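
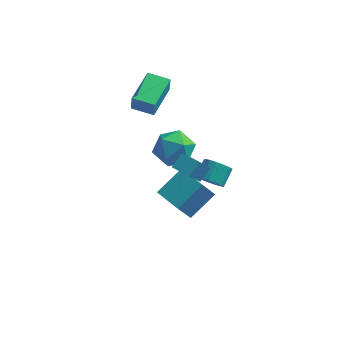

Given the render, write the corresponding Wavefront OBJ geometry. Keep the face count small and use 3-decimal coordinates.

v -1.83 -1.562 -3.076
v -0.948 -0.359 -2.162
v -3.133 -0.568 -3.128
v -2.251 0.635 -2.214
v -1.349 -0.995 -4.286
v -0.467 0.208 -3.372
v -2.652 -0.001 -4.338
v -1.77 1.202 -3.424
v -0.491 -0.769 -1.33
v 0.162 -0.697 -1.649
v 0.364 0.14 -1.049
v -0.289 0.069 -0.73
v -0.05 -0.504 -1.848
v 0.152 0.334 -1.248
v -0.363 -0.371 -1.929
v -0.161 0.467 -1.328
v -0.705 -0.329 -1.872
v -0.504 0.509 -1.272
v -0.998 -0.388 -1.691
v -0.797 0.45 -1.091
v -1.175 -0.534 -1.428
v -0.974 0.303 -0.827
v -1.195 -0.734 -1.142
v -0.994 0.103 -0.542
v -1.054 -0.942 -0.899
v -0.852 -0.105 -0.299
v -0.784 -1.11 -0.755
v -0.582 -0.273 -0.155
v -0.446 -1.2 -0.743
v -0.245 -0.363 -0.143
v -0.119 -1.191 -0.865
v 0.082 -0.354 -0.265
v 0.123 -1.086 -1.094
v 0.325 -0.248 -0.494
v 0.224 -0.907 -1.377
v 0.426 -0.07 -0.777
v -1.278 -2.818 1.28
v -1.554 -3.697 2.488
v -0.975 -2.193 1.803
v -1.251 -3.072 3.012
v -0.349 -3.208 1.208
v -0.625 -4.087 2.417
v -0.046 -2.583 1.732
v -0.322 -3.462 2.94
v -4.603 0.236 2.386
v -4.518 0.111 3.294
v -4.379 2.168 2.631
v -4.294 2.043 3.539
v -3.446 0.117 2.261
v -3.361 -0.008 3.169
v -3.222 2.049 2.506
v -3.137 1.924 3.414
v -3.047 0.435 -0.784
v -2.375 1.074 -0.165
v -2.545 -1.014 0.165
v -1.873 -0.375 0.784
v -2.979 -0.271 0.874
v -3.29 0.624 0.287
v -1.63 -0.564 -0.287
v -1.941 0.331 -0.874
v -1.5 0.456 0.142
v -2.333 0.637 0.86
v -2.587 -0.577 -0.86
v -3.42 -0.396 -0.142
f 2 4 1
f 5 2 1
f 1 4 3
f 3 5 1
f 2 8 4
f 6 2 5
f 6 8 2
f 4 8 3
f 7 5 3
f 3 8 7
f 7 6 5
f 8 6 7
f 10 9 13
f 10 13 11
f 11 13 14
f 11 14 12
f 13 9 15
f 13 15 14
f 14 15 16
f 14 16 12
f 15 9 17
f 15 17 16
f 16 17 18
f 16 18 12
f 17 9 19
f 17 19 18
f 18 19 20
f 18 20 12
f 19 9 21
f 19 21 20
f 20 21 22
f 20 22 12
f 21 9 23
f 21 23 22
f 22 23 24
f 22 24 12
f 23 9 25
f 23 25 24
f 24 25 26
f 24 26 12
f 25 9 27
f 25 27 26
f 26 27 28
f 26 28 12
f 27 9 29
f 27 29 28
f 28 29 30
f 28 30 12
f 29 9 31
f 29 31 30
f 30 31 32
f 30 32 12
f 31 9 33
f 31 33 32
f 32 33 34
f 32 34 12
f 33 9 35
f 33 35 34
f 34 35 36
f 34 36 12
f 35 9 10
f 35 10 36
f 36 10 11
f 36 11 12
f 38 40 37
f 41 38 37
f 37 40 39
f 39 41 37
f 38 44 40
f 42 38 41
f 42 44 38
f 40 44 39
f 43 41 39
f 39 44 43
f 43 42 41
f 44 42 43
f 46 48 45
f 49 46 45
f 45 48 47
f 47 49 45
f 46 52 48
f 50 46 49
f 50 52 46
f 48 52 47
f 51 49 47
f 47 52 51
f 51 50 49
f 52 50 51
f 53 64 58
f 53 58 54
f 53 54 60
f 53 60 63
f 53 63 64
f 54 58 62
f 58 64 57
f 64 63 55
f 63 60 59
f 60 54 61
f 56 62 57
f 56 57 55
f 56 55 59
f 56 59 61
f 56 61 62
f 57 62 58
f 55 57 64
f 59 55 63
f 61 59 60
f 62 61 54



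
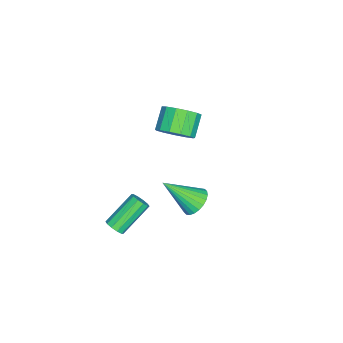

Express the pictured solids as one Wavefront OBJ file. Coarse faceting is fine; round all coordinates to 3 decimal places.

v 3.566 -0.454 -0.154
v 4.231 -0.715 -0.596
v 3.954 -1.986 1.334
v 4.368 -0.491 -0.401
v 4.383 -0.261 -0.168
v 4.274 -0.06 0.067
v 4.057 0.081 0.269
v 3.765 0.14 0.406
v 3.443 0.108 0.457
v 3.14 -0.009 0.416
v 2.901 -0.193 0.288
v 2.764 -0.418 0.093
v 2.749 -0.648 -0.14
v 2.858 -0.849 -0.375
v 3.075 -0.989 -0.577
v 3.367 -1.048 -0.713
v 3.689 -1.017 -0.765
v 3.993 -0.9 -0.724
v 4.345 -4.345 -2.801
v 4.724 -4.359 -2.39
v 3.415 -3.43 -1.148
v 3.035 -3.415 -1.559
v 4.768 -4.064 -2.565
v 3.458 -3.135 -1.323
v 4.65 -3.876 -2.83
v 3.34 -2.947 -1.588
v 4.415 -3.867 -3.084
v 3.106 -2.937 -1.842
v 4.154 -4.04 -3.23
v 2.844 -3.111 -1.988
v 3.965 -4.33 -3.212
v 2.656 -3.401 -1.97
v 3.922 -4.625 -3.037
v 2.612 -3.696 -1.795
v 4.04 -4.813 -2.772
v 2.73 -3.884 -1.53
v 4.274 -4.823 -2.518
v 2.965 -3.893 -1.276
v 4.536 -4.649 -2.372
v 3.226 -3.72 -1.13
v -1.809 -3.137 -0.812
v -1.291 -3.775 -0.158
v -2.412 -3.76 0.745
v -2.931 -3.123 0.092
v -1.153 -3.222 0.004
v -2.275 -3.208 0.907
v -1.224 -2.643 -0.093
v -2.346 -2.629 0.81
v -1.481 -2.221 -0.418
v -2.602 -2.206 0.485
v -1.842 -2.089 -0.868
v -2.963 -2.075 0.035
v -2.192 -2.29 -1.3
v -3.314 -2.276 -0.397
v -2.421 -2.76 -1.577
v -3.543 -2.746 -0.674
v -2.456 -3.35 -1.611
v -3.577 -3.336 -0.708
v -2.285 -3.872 -1.391
v -3.407 -3.858 -0.488
v -1.963 -4.161 -0.987
v -3.085 -4.147 -0.084
v -1.593 -4.124 -0.527
v -2.714 -4.11 0.376
f 2 1 4
f 2 4 3
f 4 1 5
f 4 5 3
f 5 1 6
f 5 6 3
f 6 1 7
f 6 7 3
f 7 1 8
f 7 8 3
f 8 1 9
f 8 9 3
f 9 1 10
f 9 10 3
f 10 1 11
f 10 11 3
f 11 1 12
f 11 12 3
f 12 1 13
f 12 13 3
f 13 1 14
f 13 14 3
f 14 1 15
f 14 15 3
f 15 1 16
f 15 16 3
f 16 1 17
f 16 17 3
f 17 1 18
f 17 18 3
f 18 1 2
f 18 2 3
f 20 19 23
f 20 23 21
f 21 23 24
f 21 24 22
f 23 19 25
f 23 25 24
f 24 25 26
f 24 26 22
f 25 19 27
f 25 27 26
f 26 27 28
f 26 28 22
f 27 19 29
f 27 29 28
f 28 29 30
f 28 30 22
f 29 19 31
f 29 31 30
f 30 31 32
f 30 32 22
f 31 19 33
f 31 33 32
f 32 33 34
f 32 34 22
f 33 19 35
f 33 35 34
f 34 35 36
f 34 36 22
f 35 19 37
f 35 37 36
f 36 37 38
f 36 38 22
f 37 19 39
f 37 39 38
f 38 39 40
f 38 40 22
f 39 19 20
f 39 20 40
f 40 20 21
f 40 21 22
f 42 41 45
f 42 45 43
f 43 45 46
f 43 46 44
f 45 41 47
f 45 47 46
f 46 47 48
f 46 48 44
f 47 41 49
f 47 49 48
f 48 49 50
f 48 50 44
f 49 41 51
f 49 51 50
f 50 51 52
f 50 52 44
f 51 41 53
f 51 53 52
f 52 53 54
f 52 54 44
f 53 41 55
f 53 55 54
f 54 55 56
f 54 56 44
f 55 41 57
f 55 57 56
f 56 57 58
f 56 58 44
f 57 41 59
f 57 59 58
f 58 59 60
f 58 60 44
f 59 41 61
f 59 61 60
f 60 61 62
f 60 62 44
f 61 41 63
f 61 63 62
f 62 63 64
f 62 64 44
f 63 41 42
f 63 42 64
f 64 42 43
f 64 43 44



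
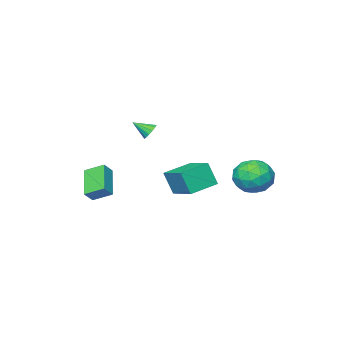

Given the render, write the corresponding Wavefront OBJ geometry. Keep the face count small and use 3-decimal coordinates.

v -4.948 -1.852 -4.783
v -4.713 -2.375 -3.364
v -4.585 -0.026 -4.17
v -4.35 -0.549 -2.752
v -3.23 -2.071 -5.148
v -2.995 -2.594 -3.73
v -2.867 -0.245 -4.536
v -2.632 -0.768 -3.117
v 1.12 1.223 1.279
v 1.477 1.181 0.876
v 1.72 0.557 1.881
v 1.567 1.417 1.047
v 1.516 1.59 1.291
v 1.338 1.648 1.532
v 1.092 1.57 1.692
v 0.854 1.383 1.721
v 0.701 1.144 1.61
v 0.68 0.931 1.394
v 0.8 0.811 1.141
v 1.021 0.821 0.933
v 1.273 0.959 0.834
v -3.723 4.621 -2.882
v -2.804 4.361 -2.193
v -4.536 2.959 -2.427
v -3.617 2.699 -1.738
v -4.357 3.561 -1.431
v -3.855 4.589 -1.712
v -3.485 2.731 -2.908
v -2.983 3.759 -3.189
v -2.657 3.193 -2.209
v -3.196 3.706 -1.296
v -4.144 3.614 -3.324
v -4.683 4.127 -2.411
v -3.193 4.637 -2.578
v -4.147 2.683 -2.042
v -4.583 3.19 -1.862
v -4.042 3.037 -1.457
v -3.81 4.771 -2.295
v -3.27 4.618 -1.89
v -4.183 4.148 -1.442
v -4.07 2.702 -2.73
v -3.53 2.549 -2.325
v -3.298 4.283 -3.163
v -2.757 4.13 -2.758
v -3.157 3.172 -3.178
v -2.566 3.798 -2.182
v -3.043 2.82 -1.914
v -2.966 2.839 -2.602
v -2.671 3.443 -2.767
v -2.883 4.099 -1.645
v -3.36 3.122 -1.378
v -3.795 3.629 -1.197
v -3.5 4.233 -1.363
v -2.796 3.412 -1.655
v -3.98 4.198 -3.242
v -4.457 3.221 -2.975
v -3.84 3.087 -3.257
v -3.545 3.691 -3.423
v -4.297 4.5 -2.706
v -4.774 3.522 -2.438
v -4.669 3.877 -1.853
v -4.374 4.481 -2.018
v -4.544 3.908 -2.965
v 2.023 -2.328 -2.605
v 2.588 -2.295 -2.04
v 1.445 -1.416 -2.082
v 2.011 -1.383 -1.516
v 3.009 -1.097 -3.664
v 3.575 -1.064 -3.098
v 2.432 -0.185 -3.14
v 2.997 -0.152 -2.575
f 2 4 1
f 5 2 1
f 1 4 3
f 3 5 1
f 2 8 4
f 6 2 5
f 6 8 2
f 4 8 3
f 7 5 3
f 3 8 7
f 7 6 5
f 8 6 7
f 10 9 12
f 10 12 11
f 12 9 13
f 12 13 11
f 13 9 14
f 13 14 11
f 14 9 15
f 14 15 11
f 15 9 16
f 15 16 11
f 16 9 17
f 16 17 11
f 17 9 18
f 17 18 11
f 18 9 19
f 18 19 11
f 19 9 20
f 19 20 11
f 20 9 21
f 20 21 11
f 21 9 10
f 21 10 11
f 22 59 38
f 59 33 62
f 38 62 27
f 59 62 38
f 22 38 34
f 38 27 39
f 34 39 23
f 38 39 34
f 22 34 43
f 34 23 44
f 43 44 29
f 34 44 43
f 22 43 55
f 43 29 58
f 55 58 32
f 43 58 55
f 22 55 59
f 55 32 63
f 59 63 33
f 55 63 59
f 23 39 50
f 39 27 53
f 50 53 31
f 39 53 50
f 27 62 40
f 62 33 61
f 40 61 26
f 62 61 40
f 33 63 60
f 63 32 56
f 60 56 24
f 63 56 60
f 32 58 57
f 58 29 45
f 57 45 28
f 58 45 57
f 29 44 49
f 44 23 46
f 49 46 30
f 44 46 49
f 25 51 37
f 51 31 52
f 37 52 26
f 51 52 37
f 25 37 35
f 37 26 36
f 35 36 24
f 37 36 35
f 25 35 42
f 35 24 41
f 42 41 28
f 35 41 42
f 25 42 47
f 42 28 48
f 47 48 30
f 42 48 47
f 25 47 51
f 47 30 54
f 51 54 31
f 47 54 51
f 26 52 40
f 52 31 53
f 40 53 27
f 52 53 40
f 24 36 60
f 36 26 61
f 60 61 33
f 36 61 60
f 28 41 57
f 41 24 56
f 57 56 32
f 41 56 57
f 30 48 49
f 48 28 45
f 49 45 29
f 48 45 49
f 31 54 50
f 54 30 46
f 50 46 23
f 54 46 50
f 65 67 64
f 68 65 64
f 64 67 66
f 66 68 64
f 65 71 67
f 69 65 68
f 69 71 65
f 67 71 66
f 70 68 66
f 66 71 70
f 70 69 68
f 71 69 70



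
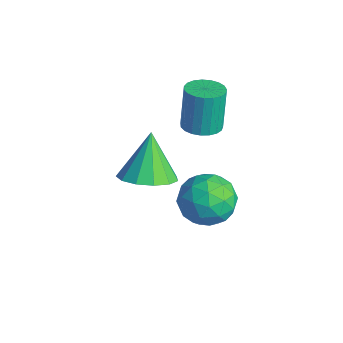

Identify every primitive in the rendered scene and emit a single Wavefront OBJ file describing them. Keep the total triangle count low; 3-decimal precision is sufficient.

v -1.66 -1.005 -0.496
v -1.045 -0.543 -0.469
v -1.385 -0.193 1.264
v -2 -0.655 1.236
v -1.276 -0.339 -0.555
v -1.617 0.01 1.178
v -1.575 -0.251 -0.631
v -1.915 0.098 1.101
v -1.888 -0.294 -0.684
v -2.228 0.056 1.048
v -2.161 -0.459 -0.705
v -2.501 -0.109 1.028
v -2.348 -0.718 -0.689
v -2.688 -0.369 1.043
v -2.416 -1.027 -0.64
v -2.756 -0.678 1.092
v -2.353 -1.332 -0.566
v -2.693 -0.983 1.166
v -2.17 -1.581 -0.48
v -2.511 -1.232 1.252
v -1.899 -1.73 -0.397
v -2.24 -1.38 1.335
v -1.587 -1.753 -0.331
v -1.927 -1.404 1.402
v -1.287 -1.647 -0.294
v -1.627 -1.298 1.439
v -1.052 -1.43 -0.291
v -1.392 -1.081 1.442
v -0.922 -1.14 -0.324
v -1.262 -0.79 1.409
v -0.919 -0.826 -0.387
v -1.259 -0.476 1.346
v -0.057 -0.649 -3.927
v 0.766 -1.469 -3.81
v -1.286 -1.751 -3.01
v -0.463 -2.571 -2.893
v -0.373 -1.566 -2.307
v 0.387 -0.885 -2.874
v -0.907 -2.335 -3.946
v -0.147 -1.654 -4.513
v 0.24 -2.511 -3.822
v 0.57 -2.036 -2.809
v -1.09 -1.184 -4.011
v -0.76 -0.709 -2.998
v 0.462 -0.962 -3.949
v -0.982 -2.258 -2.871
v -0.929 -1.667 -2.526
v -0.446 -2.149 -2.458
v 0.24 -0.619 -3.398
v 0.723 -1.101 -3.33
v 0.054 -1.158 -2.446
v -1.243 -2.119 -3.49
v -0.76 -2.601 -3.422
v -0.074 -1.071 -4.362
v 0.409 -1.553 -4.294
v -0.574 -2.062 -4.374
v 0.637 -2.057 -3.888
v -0.086 -2.704 -3.349
v -0.346 -2.566 -3.968
v 0.1 -2.165 -4.301
v 0.831 -1.777 -3.292
v 0.109 -2.425 -2.753
v 0.162 -1.834 -2.408
v 0.608 -1.434 -2.741
v 0.522 -2.39 -3.299
v -0.629 -0.795 -4.067
v -1.351 -1.443 -3.528
v -1.128 -1.786 -4.079
v -0.682 -1.386 -4.412
v -0.434 -0.516 -3.471
v -1.157 -1.163 -2.932
v -0.62 -1.055 -2.519
v -0.174 -0.654 -2.852
v -1.042 -0.83 -3.521
v -0.278 -4.066 -0.605
v 0.629 -4.328 -0.061
v -1.062 -3.434 1.005
v 0.703 -3.749 -0.252
v 0.466 -3.271 -0.556
v -0.008 -3.045 -0.875
v -0.567 -3.144 -1.109
v -1.035 -3.535 -1.182
v -1.262 -4.095 -1.073
v -1.177 -4.646 -0.815
v -0.806 -5.013 -0.491
v -0.268 -5.079 -0.203
v 0.267 -4.824 -0.043
f 2 1 5
f 2 5 3
f 3 5 6
f 3 6 4
f 5 1 7
f 5 7 6
f 6 7 8
f 6 8 4
f 7 1 9
f 7 9 8
f 8 9 10
f 8 10 4
f 9 1 11
f 9 11 10
f 10 11 12
f 10 12 4
f 11 1 13
f 11 13 12
f 12 13 14
f 12 14 4
f 13 1 15
f 13 15 14
f 14 15 16
f 14 16 4
f 15 1 17
f 15 17 16
f 16 17 18
f 16 18 4
f 17 1 19
f 17 19 18
f 18 19 20
f 18 20 4
f 19 1 21
f 19 21 20
f 20 21 22
f 20 22 4
f 21 1 23
f 21 23 22
f 22 23 24
f 22 24 4
f 23 1 25
f 23 25 24
f 24 25 26
f 24 26 4
f 25 1 27
f 25 27 26
f 26 27 28
f 26 28 4
f 27 1 29
f 27 29 28
f 28 29 30
f 28 30 4
f 29 1 31
f 29 31 30
f 30 31 32
f 30 32 4
f 31 1 2
f 31 2 32
f 32 2 3
f 32 3 4
f 33 70 49
f 70 44 73
f 49 73 38
f 70 73 49
f 33 49 45
f 49 38 50
f 45 50 34
f 49 50 45
f 33 45 54
f 45 34 55
f 54 55 40
f 45 55 54
f 33 54 66
f 54 40 69
f 66 69 43
f 54 69 66
f 33 66 70
f 66 43 74
f 70 74 44
f 66 74 70
f 34 50 61
f 50 38 64
f 61 64 42
f 50 64 61
f 38 73 51
f 73 44 72
f 51 72 37
f 73 72 51
f 44 74 71
f 74 43 67
f 71 67 35
f 74 67 71
f 43 69 68
f 69 40 56
f 68 56 39
f 69 56 68
f 40 55 60
f 55 34 57
f 60 57 41
f 55 57 60
f 36 62 48
f 62 42 63
f 48 63 37
f 62 63 48
f 36 48 46
f 48 37 47
f 46 47 35
f 48 47 46
f 36 46 53
f 46 35 52
f 53 52 39
f 46 52 53
f 36 53 58
f 53 39 59
f 58 59 41
f 53 59 58
f 36 58 62
f 58 41 65
f 62 65 42
f 58 65 62
f 37 63 51
f 63 42 64
f 51 64 38
f 63 64 51
f 35 47 71
f 47 37 72
f 71 72 44
f 47 72 71
f 39 52 68
f 52 35 67
f 68 67 43
f 52 67 68
f 41 59 60
f 59 39 56
f 60 56 40
f 59 56 60
f 42 65 61
f 65 41 57
f 61 57 34
f 65 57 61
f 76 75 78
f 76 78 77
f 78 75 79
f 78 79 77
f 79 75 80
f 79 80 77
f 80 75 81
f 80 81 77
f 81 75 82
f 81 82 77
f 82 75 83
f 82 83 77
f 83 75 84
f 83 84 77
f 84 75 85
f 84 85 77
f 85 75 86
f 85 86 77
f 86 75 87
f 86 87 77
f 87 75 76
f 87 76 77



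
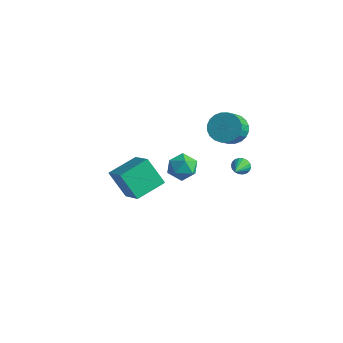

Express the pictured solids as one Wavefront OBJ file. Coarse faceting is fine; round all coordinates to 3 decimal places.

v 0.998 3.387 0.411
v 1.45 3.41 0.017
v 1.542 2.213 0.969
v 1.544 3.551 0.224
v 1.529 3.66 0.467
v 1.41 3.715 0.699
v 1.208 3.705 0.875
v 0.965 3.632 0.958
v 0.729 3.511 0.933
v 0.546 3.365 0.805
v 0.452 3.224 0.599
v 0.466 3.115 0.355
v 0.586 3.06 0.123
v 0.787 3.07 -0.052
v 1.03 3.143 -0.136
v 1.267 3.264 -0.111
v -0.072 3.756 3.004
v 0.963 3.836 2.787
v 1.226 2.843 3.679
v 0.192 2.764 3.896
v 0.925 4.106 3.099
v 1.188 3.113 3.99
v 0.735 4.322 3.396
v 0.998 3.329 4.287
v 0.422 4.452 3.633
v 0.685 3.46 4.525
v 0.034 4.476 3.775
v 0.298 3.484 4.666
v -0.37 4.391 3.799
v -0.106 3.398 4.691
v -0.728 4.209 3.702
v -0.465 3.216 4.594
v -0.987 3.958 3.499
v -0.724 2.966 4.391
v -1.106 3.677 3.221
v -0.843 2.684 4.113
v -1.068 3.407 2.91
v -0.805 2.414 3.801
v -0.878 3.191 2.613
v -0.615 2.198 3.504
v -0.565 3.06 2.375
v -0.302 2.068 3.267
v -0.178 3.036 2.234
v 0.086 2.044 3.125
v 0.226 3.122 2.209
v 0.49 2.129 3.101
v 0.585 3.304 2.306
v 0.848 2.311 3.198
v 0.844 3.554 2.509
v 1.107 2.562 3.401
v -3.055 1.861 -0.411
v -2.493 2.193 0.385
v -1.687 1.207 -1.105
v -1.125 1.539 -0.309
v -1.808 0.78 -0.176
v -2.654 1.184 0.253
v -1.526 2.216 -0.973
v -2.372 2.62 -0.544
v -1.548 2.413 0.038
v -1.722 1.525 0.531
v -2.458 1.875 -1.251
v -2.632 0.987 -0.758
v -0.967 -4.311 1.568
v -2.119 -4.462 3.059
v -0.556 -2.524 2.066
v -1.708 -2.675 3.557
v 0.588 -4.985 2.703
v -0.564 -5.136 4.194
v 0.999 -3.198 3.201
v -0.153 -3.349 4.692
f 2 1 4
f 2 4 3
f 4 1 5
f 4 5 3
f 5 1 6
f 5 6 3
f 6 1 7
f 6 7 3
f 7 1 8
f 7 8 3
f 8 1 9
f 8 9 3
f 9 1 10
f 9 10 3
f 10 1 11
f 10 11 3
f 11 1 12
f 11 12 3
f 12 1 13
f 12 13 3
f 13 1 14
f 13 14 3
f 14 1 15
f 14 15 3
f 15 1 16
f 15 16 3
f 16 1 2
f 16 2 3
f 18 17 21
f 18 21 19
f 19 21 22
f 19 22 20
f 21 17 23
f 21 23 22
f 22 23 24
f 22 24 20
f 23 17 25
f 23 25 24
f 24 25 26
f 24 26 20
f 25 17 27
f 25 27 26
f 26 27 28
f 26 28 20
f 27 17 29
f 27 29 28
f 28 29 30
f 28 30 20
f 29 17 31
f 29 31 30
f 30 31 32
f 30 32 20
f 31 17 33
f 31 33 32
f 32 33 34
f 32 34 20
f 33 17 35
f 33 35 34
f 34 35 36
f 34 36 20
f 35 17 37
f 35 37 36
f 36 37 38
f 36 38 20
f 37 17 39
f 37 39 38
f 38 39 40
f 38 40 20
f 39 17 41
f 39 41 40
f 40 41 42
f 40 42 20
f 41 17 43
f 41 43 42
f 42 43 44
f 42 44 20
f 43 17 45
f 43 45 44
f 44 45 46
f 44 46 20
f 45 17 47
f 45 47 46
f 46 47 48
f 46 48 20
f 47 17 49
f 47 49 48
f 48 49 50
f 48 50 20
f 49 17 18
f 49 18 50
f 50 18 19
f 50 19 20
f 51 62 56
f 51 56 52
f 51 52 58
f 51 58 61
f 51 61 62
f 52 56 60
f 56 62 55
f 62 61 53
f 61 58 57
f 58 52 59
f 54 60 55
f 54 55 53
f 54 53 57
f 54 57 59
f 54 59 60
f 55 60 56
f 53 55 62
f 57 53 61
f 59 57 58
f 60 59 52
f 64 66 63
f 67 64 63
f 63 66 65
f 65 67 63
f 64 70 66
f 68 64 67
f 68 70 64
f 66 70 65
f 69 67 65
f 65 70 69
f 69 68 67
f 70 68 69



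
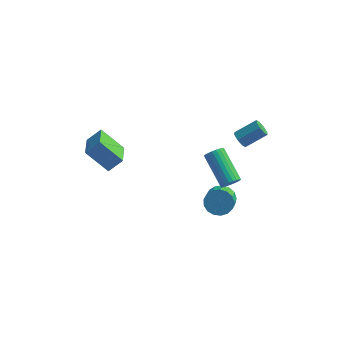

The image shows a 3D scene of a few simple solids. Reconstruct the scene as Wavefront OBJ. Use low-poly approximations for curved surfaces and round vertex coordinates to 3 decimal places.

v 2.722 1.836 -4.171
v 3.534 1.785 -4.417
v 3.67 0.853 -3.774
v 2.858 0.904 -3.529
v 3.548 2.017 -4.083
v 3.684 1.085 -3.44
v 3.372 2.208 -3.77
v 3.508 1.276 -3.127
v 3.048 2.313 -3.548
v 3.184 1.382 -2.905
v 2.649 2.309 -3.469
v 2.784 1.378 -2.827
v 2.267 2.197 -3.552
v 2.402 1.266 -2.909
v 1.989 2.002 -3.776
v 2.124 1.07 -3.133
v 1.879 1.769 -4.09
v 2.014 0.837 -3.448
v 1.962 1.551 -4.424
v 2.098 0.619 -3.781
v 2.22 1.399 -4.699
v 2.355 0.467 -4.056
v 2.592 1.346 -4.854
v 2.728 0.414 -4.211
v 2.995 1.406 -4.852
v 3.13 0.474 -4.209
v 3.335 1.564 -4.694
v 3.47 0.632 -4.052
v 3.395 2.911 0.459
v 3.785 2.642 0.179
v 4.814 3.321 0.961
v 4.425 3.589 1.241
v 3.681 3.008 -0.001
v 4.71 3.687 0.781
v 3.409 3.317 0.088
v 4.438 3.996 0.871
v 3.129 3.388 0.395
v 4.158 4.067 1.177
v 3.006 3.179 0.739
v 4.035 3.858 1.521
v 3.11 2.813 0.919
v 4.139 3.492 1.701
v 3.382 2.504 0.829
v 4.411 3.183 1.612
v 3.662 2.433 0.523
v 4.691 3.112 1.305
v -1.869 -3.433 2.309
v -3.131 -3.402 3.493
v -2.355 -1.914 1.751
v -3.617 -1.882 2.934
v -1.223 -2.978 2.986
v -2.485 -2.946 4.169
v -1.709 -1.458 2.427
v -2.971 -1.427 3.611
v 4.074 -1.067 0.762
v 4.401 -1.135 1.236
v 3.073 0.119 2.332
v 2.746 0.187 1.858
v 4.497 -0.952 1.143
v 3.168 0.302 2.238
v 4.527 -0.787 0.991
v 3.199 0.467 2.087
v 4.489 -0.664 0.805
v 3.161 0.59 1.9
v 4.388 -0.603 0.612
v 3.06 0.651 1.707
v 4.239 -0.613 0.442
v 2.911 0.642 1.537
v 4.065 -0.691 0.321
v 2.737 0.563 1.416
v 3.892 -0.827 0.267
v 2.564 0.427 1.362
v 3.747 -0.999 0.288
v 2.419 0.255 1.384
v 3.652 -1.182 0.382
v 2.323 0.072 1.477
v 3.621 -1.347 0.533
v 2.293 -0.093 1.629
v 3.659 -1.47 0.72
v 2.331 -0.216 1.815
v 3.76 -1.531 0.913
v 2.432 -0.277 2.008
v 3.909 -1.522 1.083
v 2.581 -0.267 2.178
v 4.083 -1.443 1.204
v 2.755 -0.189 2.299
v 4.256 -1.307 1.258
v 2.928 -0.053 2.353
f 2 1 5
f 2 5 3
f 3 5 6
f 3 6 4
f 5 1 7
f 5 7 6
f 6 7 8
f 6 8 4
f 7 1 9
f 7 9 8
f 8 9 10
f 8 10 4
f 9 1 11
f 9 11 10
f 10 11 12
f 10 12 4
f 11 1 13
f 11 13 12
f 12 13 14
f 12 14 4
f 13 1 15
f 13 15 14
f 14 15 16
f 14 16 4
f 15 1 17
f 15 17 16
f 16 17 18
f 16 18 4
f 17 1 19
f 17 19 18
f 18 19 20
f 18 20 4
f 19 1 21
f 19 21 20
f 20 21 22
f 20 22 4
f 21 1 23
f 21 23 22
f 22 23 24
f 22 24 4
f 23 1 25
f 23 25 24
f 24 25 26
f 24 26 4
f 25 1 27
f 25 27 26
f 26 27 28
f 26 28 4
f 27 1 2
f 27 2 28
f 28 2 3
f 28 3 4
f 30 29 33
f 30 33 31
f 31 33 34
f 31 34 32
f 33 29 35
f 33 35 34
f 34 35 36
f 34 36 32
f 35 29 37
f 35 37 36
f 36 37 38
f 36 38 32
f 37 29 39
f 37 39 38
f 38 39 40
f 38 40 32
f 39 29 41
f 39 41 40
f 40 41 42
f 40 42 32
f 41 29 43
f 41 43 42
f 42 43 44
f 42 44 32
f 43 29 45
f 43 45 44
f 44 45 46
f 44 46 32
f 45 29 30
f 45 30 46
f 46 30 31
f 46 31 32
f 48 50 47
f 51 48 47
f 47 50 49
f 49 51 47
f 48 54 50
f 52 48 51
f 52 54 48
f 50 54 49
f 53 51 49
f 49 54 53
f 53 52 51
f 54 52 53
f 56 55 59
f 56 59 57
f 57 59 60
f 57 60 58
f 59 55 61
f 59 61 60
f 60 61 62
f 60 62 58
f 61 55 63
f 61 63 62
f 62 63 64
f 62 64 58
f 63 55 65
f 63 65 64
f 64 65 66
f 64 66 58
f 65 55 67
f 65 67 66
f 66 67 68
f 66 68 58
f 67 55 69
f 67 69 68
f 68 69 70
f 68 70 58
f 69 55 71
f 69 71 70
f 70 71 72
f 70 72 58
f 71 55 73
f 71 73 72
f 72 73 74
f 72 74 58
f 73 55 75
f 73 75 74
f 74 75 76
f 74 76 58
f 75 55 77
f 75 77 76
f 76 77 78
f 76 78 58
f 77 55 79
f 77 79 78
f 78 79 80
f 78 80 58
f 79 55 81
f 79 81 80
f 80 81 82
f 80 82 58
f 81 55 83
f 81 83 82
f 82 83 84
f 82 84 58
f 83 55 85
f 83 85 84
f 84 85 86
f 84 86 58
f 85 55 87
f 85 87 86
f 86 87 88
f 86 88 58
f 87 55 56
f 87 56 88
f 88 56 57
f 88 57 58



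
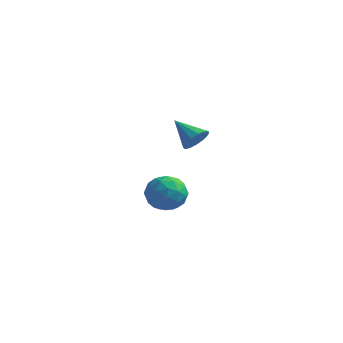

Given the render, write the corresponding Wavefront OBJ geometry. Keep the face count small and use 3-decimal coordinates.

v 3.338 -0.587 2.756
v 3.787 -0.532 3.428
v 1.962 -0.213 3.644
v 3.781 -0.115 3.243
v 3.634 0.153 2.904
v 3.394 0.186 2.517
v 3.135 -0.027 2.207
v 2.942 -0.417 2.07
v 2.874 -0.861 2.152
v 2.953 -1.218 2.425
v 3.155 -1.374 2.803
v 3.415 -1.281 3.166
v 3.65 -0.967 3.399
v -1.475 3.333 -3.773
v -0.854 4.274 -3.307
v 0.214 2.346 -4.033
v 0.835 3.287 -3.567
v 0.114 2.616 -2.848
v -0.93 3.226 -2.687
v 0.29 3.394 -4.653
v -0.754 4.004 -4.492
v 0.237 4.311 -3.851
v 0.128 3.831 -2.735
v -0.768 2.789 -4.605
v -0.877 2.309 -3.489
v -1.313 3.89 -3.517
v 0.673 2.73 -3.823
v 0.249 2.336 -3.4
v 0.614 2.888 -3.126
v -1.358 3.274 -3.153
v -0.993 3.827 -2.879
v -0.424 2.853 -2.609
v 0.353 2.793 -4.461
v 0.718 3.346 -4.187
v -1.254 3.732 -4.214
v -0.889 4.284 -3.94
v -0.216 3.767 -4.731
v -0.306 4.465 -3.563
v 0.687 3.885 -3.716
v 0.366 3.948 -4.354
v -0.247 4.306 -4.26
v -0.37 4.182 -2.907
v 0.622 3.602 -3.06
v 0.198 3.208 -2.637
v -0.415 3.567 -2.543
v 0.271 4.204 -3.227
v -1.262 3.018 -4.28
v -0.27 2.438 -4.433
v -0.225 3.053 -4.797
v -0.838 3.412 -4.703
v -1.327 2.735 -3.624
v -0.334 2.155 -3.777
v -0.393 2.314 -3.08
v -1.006 2.672 -2.986
v -0.911 2.416 -4.113
f 2 1 4
f 2 4 3
f 4 1 5
f 4 5 3
f 5 1 6
f 5 6 3
f 6 1 7
f 6 7 3
f 7 1 8
f 7 8 3
f 8 1 9
f 8 9 3
f 9 1 10
f 9 10 3
f 10 1 11
f 10 11 3
f 11 1 12
f 11 12 3
f 12 1 13
f 12 13 3
f 13 1 2
f 13 2 3
f 14 51 30
f 51 25 54
f 30 54 19
f 51 54 30
f 14 30 26
f 30 19 31
f 26 31 15
f 30 31 26
f 14 26 35
f 26 15 36
f 35 36 21
f 26 36 35
f 14 35 47
f 35 21 50
f 47 50 24
f 35 50 47
f 14 47 51
f 47 24 55
f 51 55 25
f 47 55 51
f 15 31 42
f 31 19 45
f 42 45 23
f 31 45 42
f 19 54 32
f 54 25 53
f 32 53 18
f 54 53 32
f 25 55 52
f 55 24 48
f 52 48 16
f 55 48 52
f 24 50 49
f 50 21 37
f 49 37 20
f 50 37 49
f 21 36 41
f 36 15 38
f 41 38 22
f 36 38 41
f 17 43 29
f 43 23 44
f 29 44 18
f 43 44 29
f 17 29 27
f 29 18 28
f 27 28 16
f 29 28 27
f 17 27 34
f 27 16 33
f 34 33 20
f 27 33 34
f 17 34 39
f 34 20 40
f 39 40 22
f 34 40 39
f 17 39 43
f 39 22 46
f 43 46 23
f 39 46 43
f 18 44 32
f 44 23 45
f 32 45 19
f 44 45 32
f 16 28 52
f 28 18 53
f 52 53 25
f 28 53 52
f 20 33 49
f 33 16 48
f 49 48 24
f 33 48 49
f 22 40 41
f 40 20 37
f 41 37 21
f 40 37 41
f 23 46 42
f 46 22 38
f 42 38 15
f 46 38 42



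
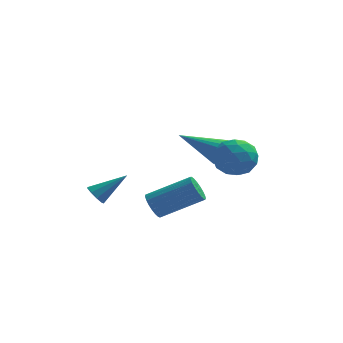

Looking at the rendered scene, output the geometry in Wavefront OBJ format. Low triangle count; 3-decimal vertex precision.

v 2.009 -1.534 4.003
v 2.918 -1.821 3.785
v 1.442 -2.439 2.835
v 2.351 -2.726 2.617
v 1.935 -3.016 3.453
v 2.284 -2.456 4.175
v 2.076 -1.804 2.445
v 2.425 -1.244 3.167
v 2.959 -1.988 2.822
v 2.872 -2.737 3.445
v 1.488 -1.523 3.175
v 1.401 -2.272 3.798
v 2.513 -1.598 3.996
v 1.847 -2.662 2.624
v 1.602 -2.832 3.115
v 2.136 -3.001 2.987
v 2.141 -1.971 4.226
v 2.675 -2.14 4.097
v 2.097 -2.842 3.902
v 1.685 -2.12 2.523
v 2.219 -2.289 2.394
v 2.224 -1.259 3.633
v 2.758 -1.428 3.505
v 2.263 -1.418 2.718
v 3.071 -1.865 3.302
v 2.739 -2.397 2.616
v 2.576 -1.855 2.515
v 2.782 -1.526 2.939
v 3.02 -2.305 3.668
v 2.687 -2.837 2.982
v 2.442 -3.007 3.473
v 2.648 -2.678 3.897
v 3.044 -2.403 3.103
v 1.673 -1.423 3.638
v 1.34 -1.955 2.952
v 1.712 -1.582 2.723
v 1.918 -1.253 3.147
v 1.621 -1.863 4.004
v 1.289 -2.395 3.318
v 1.578 -2.734 3.681
v 1.784 -2.405 4.105
v 1.316 -1.857 3.517
v 1.3 2.742 1.28
v 1.678 2.461 1.811
v -0.46 2.418 2.36
v 1.668 2.767 1.887
v 1.585 3.069 1.842
v 1.445 3.306 1.686
v 1.277 3.431 1.45
v 1.113 3.42 1.18
v 0.987 3.275 0.93
v 0.922 3.024 0.749
v 0.932 2.717 0.673
v 1.015 2.415 0.718
v 1.154 2.178 0.873
v 1.322 2.053 1.11
v 1.486 2.064 1.38
v 1.613 2.21 1.63
v -1.304 -0.244 -0.575
v -1.032 0.006 -1.134
v 0.816 0.253 -0.124
v 0.544 0.004 0.435
v -1.13 0.236 -1.01
v 0.717 0.483 -0
v -1.259 0.382 -0.81
v 0.589 0.629 0.199
v -1.395 0.42 -0.57
v 0.453 0.667 0.439
v -1.515 0.344 -0.331
v 0.332 0.591 0.678
v -1.599 0.166 -0.134
v 0.248 0.413 0.875
v -1.632 -0.083 -0.013
v 0.216 0.164 0.996
v -1.608 -0.36 0.011
v 0.24 -0.113 1.02
v -1.532 -0.616 -0.067
v 0.316 -0.369 0.943
v -1.416 -0.808 -0.232
v 0.432 -0.561 0.778
v -1.28 -0.903 -0.456
v 0.567 -0.655 0.553
v -1.149 -0.883 -0.701
v 0.699 -0.636 0.308
v -1.045 -0.753 -0.924
v 0.803 -0.506 0.085
v -0.985 -0.535 -1.087
v 0.863 -0.288 -0.078
v -0.981 -0.266 -1.161
v 0.867 -0.019 -0.152
v -3.491 -1.729 0.71
v -3.264 -1.475 0.291
v -2.249 -1.251 1.67
v -3.491 -1.245 0.47
v -3.718 -1.241 0.762
v -3.838 -1.466 1.029
v -3.796 -1.813 1.147
v -3.611 -2.121 1.061
v -3.37 -2.245 0.81
v -3.185 -2.128 0.513
v -3.143 -1.823 0.308
f 1 38 17
f 38 12 41
f 17 41 6
f 38 41 17
f 1 17 13
f 17 6 18
f 13 18 2
f 17 18 13
f 1 13 22
f 13 2 23
f 22 23 8
f 13 23 22
f 1 22 34
f 22 8 37
f 34 37 11
f 22 37 34
f 1 34 38
f 34 11 42
f 38 42 12
f 34 42 38
f 2 18 29
f 18 6 32
f 29 32 10
f 18 32 29
f 6 41 19
f 41 12 40
f 19 40 5
f 41 40 19
f 12 42 39
f 42 11 35
f 39 35 3
f 42 35 39
f 11 37 36
f 37 8 24
f 36 24 7
f 37 24 36
f 8 23 28
f 23 2 25
f 28 25 9
f 23 25 28
f 4 30 16
f 30 10 31
f 16 31 5
f 30 31 16
f 4 16 14
f 16 5 15
f 14 15 3
f 16 15 14
f 4 14 21
f 14 3 20
f 21 20 7
f 14 20 21
f 4 21 26
f 21 7 27
f 26 27 9
f 21 27 26
f 4 26 30
f 26 9 33
f 30 33 10
f 26 33 30
f 5 31 19
f 31 10 32
f 19 32 6
f 31 32 19
f 3 15 39
f 15 5 40
f 39 40 12
f 15 40 39
f 7 20 36
f 20 3 35
f 36 35 11
f 20 35 36
f 9 27 28
f 27 7 24
f 28 24 8
f 27 24 28
f 10 33 29
f 33 9 25
f 29 25 2
f 33 25 29
f 44 43 46
f 44 46 45
f 46 43 47
f 46 47 45
f 47 43 48
f 47 48 45
f 48 43 49
f 48 49 45
f 49 43 50
f 49 50 45
f 50 43 51
f 50 51 45
f 51 43 52
f 51 52 45
f 52 43 53
f 52 53 45
f 53 43 54
f 53 54 45
f 54 43 55
f 54 55 45
f 55 43 56
f 55 56 45
f 56 43 57
f 56 57 45
f 57 43 58
f 57 58 45
f 58 43 44
f 58 44 45
f 60 59 63
f 60 63 61
f 61 63 64
f 61 64 62
f 63 59 65
f 63 65 64
f 64 65 66
f 64 66 62
f 65 59 67
f 65 67 66
f 66 67 68
f 66 68 62
f 67 59 69
f 67 69 68
f 68 69 70
f 68 70 62
f 69 59 71
f 69 71 70
f 70 71 72
f 70 72 62
f 71 59 73
f 71 73 72
f 72 73 74
f 72 74 62
f 73 59 75
f 73 75 74
f 74 75 76
f 74 76 62
f 75 59 77
f 75 77 76
f 76 77 78
f 76 78 62
f 77 59 79
f 77 79 78
f 78 79 80
f 78 80 62
f 79 59 81
f 79 81 80
f 80 81 82
f 80 82 62
f 81 59 83
f 81 83 82
f 82 83 84
f 82 84 62
f 83 59 85
f 83 85 84
f 84 85 86
f 84 86 62
f 85 59 87
f 85 87 86
f 86 87 88
f 86 88 62
f 87 59 89
f 87 89 88
f 88 89 90
f 88 90 62
f 89 59 60
f 89 60 90
f 90 60 61
f 90 61 62
f 92 91 94
f 92 94 93
f 94 91 95
f 94 95 93
f 95 91 96
f 95 96 93
f 96 91 97
f 96 97 93
f 97 91 98
f 97 98 93
f 98 91 99
f 98 99 93
f 99 91 100
f 99 100 93
f 100 91 101
f 100 101 93
f 101 91 92
f 101 92 93



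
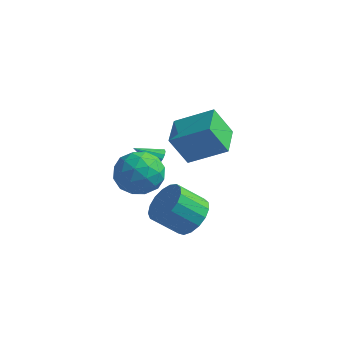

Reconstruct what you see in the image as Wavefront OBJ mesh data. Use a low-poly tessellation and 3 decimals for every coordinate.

v -1.974 -0.08 -3.944
v -1.686 -0.55 -3.842
v -3.006 -0.56 -3.236
v -1.621 -0.389 -3.638
v -1.636 -0.158 -3.504
v -1.729 0.092 -3.47
v -1.878 0.301 -3.546
v -2.049 0.424 -3.712
v -2.203 0.431 -3.932
v -2.304 0.32 -4.154
v -2.329 0.118 -4.328
v -2.274 -0.129 -4.414
v -2.149 -0.366 -4.393
v -1.984 -0.537 -4.268
v -1.817 -0.603 -4.069
v -0.598 0.039 -3.841
v -1.382 -0.293 -2.358
v -1.102 1.608 -3.757
v -1.886 1.276 -2.274
v 1.146 0.544 -2.806
v 0.362 0.212 -1.323
v 0.642 2.113 -2.722
v -0.142 1.781 -1.239
v 1.393 -3.632 -4.069
v 1.901 -3.135 -3.296
v 0.875 -3.73 -2.238
v 0.367 -4.228 -3.011
v 1.554 -2.803 -3.446
v 0.528 -3.399 -2.387
v 1.171 -2.661 -3.738
v 0.145 -3.257 -2.68
v 0.838 -2.741 -4.106
v -0.188 -3.337 -3.048
v 0.633 -3.026 -4.465
v -0.394 -3.622 -3.407
v 0.601 -3.45 -4.734
v -0.425 -4.045 -3.676
v 0.751 -3.915 -4.851
v -0.275 -4.511 -3.792
v 1.049 -4.315 -4.788
v 0.022 -4.911 -3.73
v 1.425 -4.559 -4.561
v 0.398 -5.155 -3.503
v 1.793 -4.591 -4.221
v 0.767 -5.187 -3.163
v 2.07 -4.403 -3.846
v 1.044 -4.999 -2.788
v 2.192 -4.038 -3.523
v 1.166 -4.634 -2.464
v 2.131 -3.58 -3.324
v 1.105 -4.176 -2.266
v -2.297 -3.702 -2.019
v -1.811 -3.247 -3.015
v -0.529 -3.893 -1.245
v -0.043 -3.438 -2.241
v -0.691 -2.737 -1.516
v -1.784 -2.619 -1.995
v -0.556 -4.521 -2.265
v -1.649 -4.403 -2.744
v -0.735 -3.753 -3.168
v -0.819 -2.65 -2.705
v -1.521 -4.49 -1.555
v -1.605 -3.387 -1.092
v -2.209 -3.458 -2.585
v -0.131 -3.682 -1.675
v -0.512 -3.27 -1.249
v -0.226 -3.003 -1.835
v -2.193 -3.089 -1.985
v -1.908 -2.821 -2.571
v -1.249 -2.521 -1.69
v -0.432 -4.319 -1.689
v -0.147 -4.051 -2.275
v -2.114 -4.137 -2.425
v -1.828 -3.87 -3.011
v -1.091 -4.619 -2.57
v -1.291 -3.488 -3.261
v -0.252 -3.6 -2.805
v -0.554 -4.237 -2.82
v -1.196 -4.167 -3.101
v -1.34 -2.84 -2.988
v -0.301 -2.952 -2.533
v -0.682 -2.54 -2.107
v -1.324 -2.47 -2.389
v -0.708 -3.137 -3.078
v -2.039 -4.188 -1.727
v -1 -4.3 -1.272
v -1.016 -4.67 -1.871
v -1.658 -4.6 -2.153
v -2.088 -3.54 -1.455
v -1.049 -3.652 -0.999
v -1.144 -2.973 -1.159
v -1.786 -2.903 -1.44
v -1.632 -4.003 -1.182
f 2 1 4
f 2 4 3
f 4 1 5
f 4 5 3
f 5 1 6
f 5 6 3
f 6 1 7
f 6 7 3
f 7 1 8
f 7 8 3
f 8 1 9
f 8 9 3
f 9 1 10
f 9 10 3
f 10 1 11
f 10 11 3
f 11 1 12
f 11 12 3
f 12 1 13
f 12 13 3
f 13 1 14
f 13 14 3
f 14 1 15
f 14 15 3
f 15 1 2
f 15 2 3
f 17 19 16
f 20 17 16
f 16 19 18
f 18 20 16
f 17 23 19
f 21 17 20
f 21 23 17
f 19 23 18
f 22 20 18
f 18 23 22
f 22 21 20
f 23 21 22
f 25 24 28
f 25 28 26
f 26 28 29
f 26 29 27
f 28 24 30
f 28 30 29
f 29 30 31
f 29 31 27
f 30 24 32
f 30 32 31
f 31 32 33
f 31 33 27
f 32 24 34
f 32 34 33
f 33 34 35
f 33 35 27
f 34 24 36
f 34 36 35
f 35 36 37
f 35 37 27
f 36 24 38
f 36 38 37
f 37 38 39
f 37 39 27
f 38 24 40
f 38 40 39
f 39 40 41
f 39 41 27
f 40 24 42
f 40 42 41
f 41 42 43
f 41 43 27
f 42 24 44
f 42 44 43
f 43 44 45
f 43 45 27
f 44 24 46
f 44 46 45
f 45 46 47
f 45 47 27
f 46 24 48
f 46 48 47
f 47 48 49
f 47 49 27
f 48 24 50
f 48 50 49
f 49 50 51
f 49 51 27
f 50 24 25
f 50 25 51
f 51 25 26
f 51 26 27
f 52 89 68
f 89 63 92
f 68 92 57
f 89 92 68
f 52 68 64
f 68 57 69
f 64 69 53
f 68 69 64
f 52 64 73
f 64 53 74
f 73 74 59
f 64 74 73
f 52 73 85
f 73 59 88
f 85 88 62
f 73 88 85
f 52 85 89
f 85 62 93
f 89 93 63
f 85 93 89
f 53 69 80
f 69 57 83
f 80 83 61
f 69 83 80
f 57 92 70
f 92 63 91
f 70 91 56
f 92 91 70
f 63 93 90
f 93 62 86
f 90 86 54
f 93 86 90
f 62 88 87
f 88 59 75
f 87 75 58
f 88 75 87
f 59 74 79
f 74 53 76
f 79 76 60
f 74 76 79
f 55 81 67
f 81 61 82
f 67 82 56
f 81 82 67
f 55 67 65
f 67 56 66
f 65 66 54
f 67 66 65
f 55 65 72
f 65 54 71
f 72 71 58
f 65 71 72
f 55 72 77
f 72 58 78
f 77 78 60
f 72 78 77
f 55 77 81
f 77 60 84
f 81 84 61
f 77 84 81
f 56 82 70
f 82 61 83
f 70 83 57
f 82 83 70
f 54 66 90
f 66 56 91
f 90 91 63
f 66 91 90
f 58 71 87
f 71 54 86
f 87 86 62
f 71 86 87
f 60 78 79
f 78 58 75
f 79 75 59
f 78 75 79
f 61 84 80
f 84 60 76
f 80 76 53
f 84 76 80



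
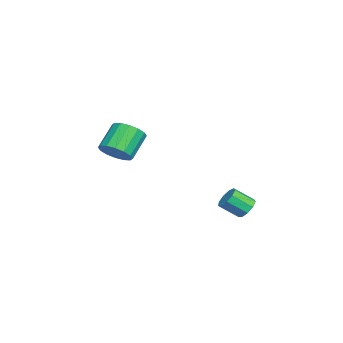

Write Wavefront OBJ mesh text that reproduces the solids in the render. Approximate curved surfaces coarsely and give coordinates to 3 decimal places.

v -1.806 -2.825 -0.325
v -1.105 -2.25 0.074
v -2.274 -1.681 1.304
v -2.974 -2.255 0.905
v -1.333 -1.956 -0.279
v -2.502 -1.386 0.952
v -1.688 -1.895 -0.644
v -2.856 -1.325 0.587
v -2.074 -2.083 -0.923
v -3.242 -1.513 0.307
v -2.388 -2.47 -1.043
v -3.557 -1.9 0.188
v -2.546 -2.951 -0.97
v -3.715 -2.382 0.26
v -2.506 -3.399 -0.724
v -3.675 -2.83 0.506
v -2.278 -3.694 -0.372
v -3.447 -3.124 0.859
v -1.924 -3.755 -0.007
v -3.092 -3.185 1.224
v -1.538 -3.567 0.273
v -2.706 -2.997 1.503
v -1.223 -3.18 0.392
v -2.392 -2.61 1.623
v -1.065 -2.698 0.32
v -2.234 -2.129 1.55
v 2.103 4.388 -2.271
v 2.656 4.184 -2.631
v 2.789 3.168 -1.848
v 2.237 3.372 -1.489
v 2.788 4.471 -2.281
v 2.922 3.455 -1.498
v 2.6 4.72 -1.926
v 2.734 3.703 -1.143
v 2.18 4.813 -1.733
v 2.313 3.796 -0.95
v 1.723 4.708 -1.792
v 1.857 3.691 -1.009
v 1.445 4.453 -2.075
v 1.578 3.436 -1.292
v 1.474 4.168 -2.45
v 1.608 3.151 -1.668
v 1.798 3.986 -2.742
v 1.932 2.969 -1.959
v 2.265 3.992 -2.813
v 2.398 2.976 -2.03
f 2 1 5
f 2 5 3
f 3 5 6
f 3 6 4
f 5 1 7
f 5 7 6
f 6 7 8
f 6 8 4
f 7 1 9
f 7 9 8
f 8 9 10
f 8 10 4
f 9 1 11
f 9 11 10
f 10 11 12
f 10 12 4
f 11 1 13
f 11 13 12
f 12 13 14
f 12 14 4
f 13 1 15
f 13 15 14
f 14 15 16
f 14 16 4
f 15 1 17
f 15 17 16
f 16 17 18
f 16 18 4
f 17 1 19
f 17 19 18
f 18 19 20
f 18 20 4
f 19 1 21
f 19 21 20
f 20 21 22
f 20 22 4
f 21 1 23
f 21 23 22
f 22 23 24
f 22 24 4
f 23 1 25
f 23 25 24
f 24 25 26
f 24 26 4
f 25 1 2
f 25 2 26
f 26 2 3
f 26 3 4
f 28 27 31
f 28 31 29
f 29 31 32
f 29 32 30
f 31 27 33
f 31 33 32
f 32 33 34
f 32 34 30
f 33 27 35
f 33 35 34
f 34 35 36
f 34 36 30
f 35 27 37
f 35 37 36
f 36 37 38
f 36 38 30
f 37 27 39
f 37 39 38
f 38 39 40
f 38 40 30
f 39 27 41
f 39 41 40
f 40 41 42
f 40 42 30
f 41 27 43
f 41 43 42
f 42 43 44
f 42 44 30
f 43 27 45
f 43 45 44
f 44 45 46
f 44 46 30
f 45 27 28
f 45 28 46
f 46 28 29
f 46 29 30



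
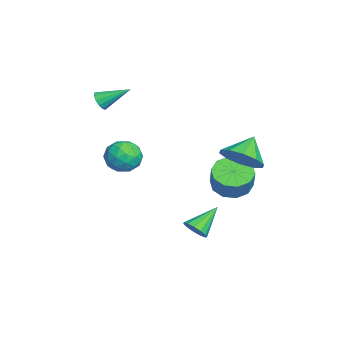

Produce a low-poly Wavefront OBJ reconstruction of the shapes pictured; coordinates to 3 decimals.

v 2.004 -0.779 1.609
v 2.772 -1.092 1.414
v 1.468 -1.408 0.506
v 2.236 -1.721 0.311
v 1.824 -2.003 1.001
v 2.154 -1.614 1.683
v 2.086 -0.886 0.237
v 2.416 -0.497 0.919
v 2.822 -1.158 0.567
v 2.66 -1.848 1.039
v 1.58 -0.652 0.881
v 1.418 -1.342 1.353
v 2.435 -0.88 1.608
v 1.805 -1.62 0.312
v 1.563 -1.785 0.717
v 2.014 -1.969 0.603
v 2.072 -1.187 1.766
v 2.523 -1.371 1.652
v 1.966 -1.906 1.409
v 1.717 -1.129 0.268
v 2.168 -1.313 0.154
v 2.226 -0.531 1.317
v 2.677 -0.715 1.203
v 2.274 -0.594 0.511
v 2.916 -1.103 0.996
v 2.601 -1.473 0.348
v 2.512 -0.982 0.304
v 2.707 -0.754 0.705
v 2.821 -1.509 1.274
v 2.506 -1.879 0.625
v 2.263 -2.044 1.031
v 2.458 -1.816 1.431
v 2.85 -1.548 0.775
v 1.734 -0.621 1.295
v 1.419 -0.991 0.646
v 1.782 -0.684 0.489
v 1.977 -0.456 0.889
v 1.639 -1.027 1.572
v 1.324 -1.397 0.924
v 1.533 -1.746 1.215
v 1.728 -1.518 1.616
v 1.39 -0.952 1.145
v 2.384 3.515 0.947
v 2.833 3.01 1.684
v 1.556 4.045 1.813
v 3.118 3.555 1.624
v 3.124 4.085 1.305
v 2.846 4.397 0.85
v 2.392 4.372 0.431
v 1.935 4.02 0.209
v 1.649 3.475 0.269
v 1.644 2.946 0.588
v 1.922 2.634 1.044
v 2.376 2.658 1.462
v -2.958 -2.374 1.686
v -2.747 -2.627 2.101
v -2.862 -1.066 2.434
v -2.518 -2.545 1.928
v -2.429 -2.408 1.677
v -2.508 -2.261 1.43
v -2.73 -2.15 1.264
v -3.024 -2.11 1.232
v -3.297 -2.154 1.344
v -3.463 -2.268 1.565
v -3.468 -2.415 1.824
v -3.312 -2.55 2.04
v -3.043 -2.629 2.143
v -2.181 3.293 -2.966
v -1.389 3.47 -3.46
v -0.728 3.504 -2.388
v -1.519 3.327 -1.894
v -1.637 3.984 -3.324
v -0.975 4.019 -2.252
v -2.092 4.235 -3.051
v -1.431 4.269 -1.979
v -2.581 4.125 -2.745
v -1.92 4.16 -1.673
v -2.918 3.698 -2.524
v -2.256 3.732 -1.452
v -2.972 3.116 -2.472
v -2.311 3.15 -1.4
v -2.725 2.601 -2.608
v -2.063 2.636 -1.536
v -2.269 2.351 -2.881
v -1.608 2.385 -1.809
v -1.78 2.46 -3.187
v -1.119 2.495 -2.115
v -1.444 2.888 -3.408
v -0.782 2.922 -2.336
v 1.556 1.667 -3.711
v 2.079 1.891 -3.464
v 0.724 2.613 -2.809
v 2.007 2.092 -3.741
v 1.791 2.157 -4.009
v 1.502 2.067 -4.181
v 1.229 1.849 -4.205
v 1.06 1.574 -4.071
v 1.049 1.328 -3.824
v 1.199 1.19 -3.54
v 1.462 1.203 -3.311
v 1.755 1.363 -3.208
v 1.985 1.62 -3.266
f 1 38 17
f 38 12 41
f 17 41 6
f 38 41 17
f 1 17 13
f 17 6 18
f 13 18 2
f 17 18 13
f 1 13 22
f 13 2 23
f 22 23 8
f 13 23 22
f 1 22 34
f 22 8 37
f 34 37 11
f 22 37 34
f 1 34 38
f 34 11 42
f 38 42 12
f 34 42 38
f 2 18 29
f 18 6 32
f 29 32 10
f 18 32 29
f 6 41 19
f 41 12 40
f 19 40 5
f 41 40 19
f 12 42 39
f 42 11 35
f 39 35 3
f 42 35 39
f 11 37 36
f 37 8 24
f 36 24 7
f 37 24 36
f 8 23 28
f 23 2 25
f 28 25 9
f 23 25 28
f 4 30 16
f 30 10 31
f 16 31 5
f 30 31 16
f 4 16 14
f 16 5 15
f 14 15 3
f 16 15 14
f 4 14 21
f 14 3 20
f 21 20 7
f 14 20 21
f 4 21 26
f 21 7 27
f 26 27 9
f 21 27 26
f 4 26 30
f 26 9 33
f 30 33 10
f 26 33 30
f 5 31 19
f 31 10 32
f 19 32 6
f 31 32 19
f 3 15 39
f 15 5 40
f 39 40 12
f 15 40 39
f 7 20 36
f 20 3 35
f 36 35 11
f 20 35 36
f 9 27 28
f 27 7 24
f 28 24 8
f 27 24 28
f 10 33 29
f 33 9 25
f 29 25 2
f 33 25 29
f 44 43 46
f 44 46 45
f 46 43 47
f 46 47 45
f 47 43 48
f 47 48 45
f 48 43 49
f 48 49 45
f 49 43 50
f 49 50 45
f 50 43 51
f 50 51 45
f 51 43 52
f 51 52 45
f 52 43 53
f 52 53 45
f 53 43 54
f 53 54 45
f 54 43 44
f 54 44 45
f 56 55 58
f 56 58 57
f 58 55 59
f 58 59 57
f 59 55 60
f 59 60 57
f 60 55 61
f 60 61 57
f 61 55 62
f 61 62 57
f 62 55 63
f 62 63 57
f 63 55 64
f 63 64 57
f 64 55 65
f 64 65 57
f 65 55 66
f 65 66 57
f 66 55 67
f 66 67 57
f 67 55 56
f 67 56 57
f 69 68 72
f 69 72 70
f 70 72 73
f 70 73 71
f 72 68 74
f 72 74 73
f 73 74 75
f 73 75 71
f 74 68 76
f 74 76 75
f 75 76 77
f 75 77 71
f 76 68 78
f 76 78 77
f 77 78 79
f 77 79 71
f 78 68 80
f 78 80 79
f 79 80 81
f 79 81 71
f 80 68 82
f 80 82 81
f 81 82 83
f 81 83 71
f 82 68 84
f 82 84 83
f 83 84 85
f 83 85 71
f 84 68 86
f 84 86 85
f 85 86 87
f 85 87 71
f 86 68 88
f 86 88 87
f 87 88 89
f 87 89 71
f 88 68 69
f 88 69 89
f 89 69 70
f 89 70 71
f 91 90 93
f 91 93 92
f 93 90 94
f 93 94 92
f 94 90 95
f 94 95 92
f 95 90 96
f 95 96 92
f 96 90 97
f 96 97 92
f 97 90 98
f 97 98 92
f 98 90 99
f 98 99 92
f 99 90 100
f 99 100 92
f 100 90 101
f 100 101 92
f 101 90 102
f 101 102 92
f 102 90 91
f 102 91 92



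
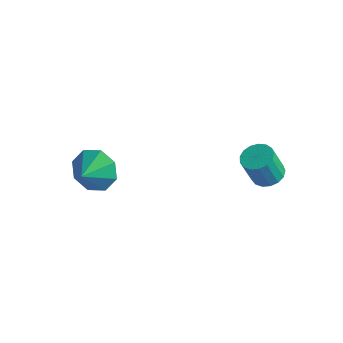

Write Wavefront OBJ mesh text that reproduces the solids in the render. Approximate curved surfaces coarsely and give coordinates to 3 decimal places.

v -2.434 -3.289 -2.07
v -1.722 -3.412 -2.718
v -2.166 -4.171 -1.61
v -1.5 -3.032 -2.12
v -1.824 -2.803 -1.493
v -2.506 -2.858 -1.204
v -3.145 -3.166 -1.423
v -3.368 -3.546 -2.021
v -3.043 -3.776 -2.648
v -2.361 -3.72 -2.936
v 2.181 1.188 -2.19
v 2.655 1.605 -1.966
v 2.452 1.17 -0.726
v 1.979 0.752 -0.95
v 2.386 1.779 -1.949
v 2.183 1.343 -0.709
v 2.069 1.816 -1.988
v 1.867 1.381 -0.747
v 1.779 1.71 -2.073
v 1.576 1.275 -0.832
v 1.581 1.484 -2.184
v 1.378 1.049 -0.944
v 1.52 1.19 -2.297
v 1.317 0.755 -1.057
v 1.611 0.896 -2.386
v 1.408 0.461 -1.146
v 1.833 0.668 -2.43
v 1.63 0.233 -1.189
v 2.134 0.56 -2.418
v 1.931 0.124 -1.178
v 2.446 0.595 -2.355
v 2.244 0.159 -1.115
v 2.698 0.766 -2.254
v 2.495 0.33 -1.013
v 2.831 1.033 -2.138
v 2.628 0.598 -0.898
v 2.816 1.337 -2.034
v 2.613 0.901 -0.794
f 2 1 4
f 2 4 3
f 4 1 5
f 4 5 3
f 5 1 6
f 5 6 3
f 6 1 7
f 6 7 3
f 7 1 8
f 7 8 3
f 8 1 9
f 8 9 3
f 9 1 10
f 9 10 3
f 10 1 2
f 10 2 3
f 12 11 15
f 12 15 13
f 13 15 16
f 13 16 14
f 15 11 17
f 15 17 16
f 16 17 18
f 16 18 14
f 17 11 19
f 17 19 18
f 18 19 20
f 18 20 14
f 19 11 21
f 19 21 20
f 20 21 22
f 20 22 14
f 21 11 23
f 21 23 22
f 22 23 24
f 22 24 14
f 23 11 25
f 23 25 24
f 24 25 26
f 24 26 14
f 25 11 27
f 25 27 26
f 26 27 28
f 26 28 14
f 27 11 29
f 27 29 28
f 28 29 30
f 28 30 14
f 29 11 31
f 29 31 30
f 30 31 32
f 30 32 14
f 31 11 33
f 31 33 32
f 32 33 34
f 32 34 14
f 33 11 35
f 33 35 34
f 34 35 36
f 34 36 14
f 35 11 37
f 35 37 36
f 36 37 38
f 36 38 14
f 37 11 12
f 37 12 38
f 38 12 13
f 38 13 14



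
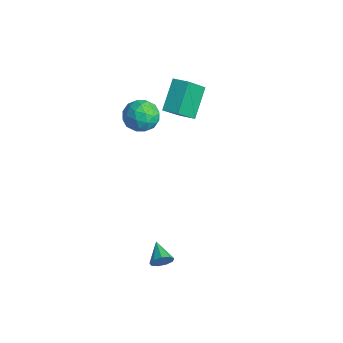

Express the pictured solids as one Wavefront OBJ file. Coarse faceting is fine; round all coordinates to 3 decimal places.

v 4.419 -2.256 -3.53
v 4.717 -1.954 -2.999
v 3.201 -1.864 -3.07
v 4.68 -1.654 -3.352
v 4.521 -1.635 -3.788
v 4.314 -1.906 -4.104
v 4.157 -2.341 -4.152
v 4.122 -2.736 -3.908
v 4.226 -2.906 -3.488
v 4.421 -2.772 -3.088
v 4.615 -2.396 -2.894
v -1.22 1.272 3.336
v -2.166 2.543 4.774
v -1.666 2.655 1.82
v -2.611 3.927 3.259
v -0.349 1.733 3.501
v -1.294 3.005 4.94
v -0.794 3.117 1.986
v -1.74 4.388 3.424
v -2.468 0.789 3.137
v -1.442 1.193 3.078
v -1.818 -0.873 3.062
v -0.792 -0.469 3.003
v -1.371 -0.371 3.938
v -1.773 0.656 3.984
v -1.487 -0.336 2.156
v -1.889 0.691 2.202
v -0.836 0.498 2.472
v -0.764 0.476 3.573
v -2.496 -0.156 2.567
v -2.424 -0.178 3.668
v -2.012 1.137 3.114
v -1.248 -0.817 3.026
v -1.588 -0.759 3.575
v -0.985 -0.522 3.541
v -2.207 0.821 3.647
v -1.604 1.059 3.612
v -1.562 0.139 4.118
v -1.656 -0.739 2.528
v -1.053 -0.501 2.493
v -2.275 0.842 2.599
v -1.672 1.079 2.565
v -1.698 0.181 2.022
v -1.053 0.966 2.723
v -0.671 -0.011 2.679
v -1.079 0.067 2.181
v -1.315 0.671 2.208
v -1.011 0.953 3.371
v -0.629 -0.024 3.327
v -0.969 0.033 3.876
v -1.205 0.637 3.903
v -0.654 0.544 3.014
v -2.631 0.344 2.813
v -2.249 -0.633 2.769
v -2.055 -0.317 2.237
v -2.291 0.287 2.264
v -2.589 0.331 3.461
v -2.207 -0.646 3.417
v -1.945 -0.351 3.932
v -2.181 0.253 3.959
v -2.606 -0.224 3.126
f 2 1 4
f 2 4 3
f 4 1 5
f 4 5 3
f 5 1 6
f 5 6 3
f 6 1 7
f 6 7 3
f 7 1 8
f 7 8 3
f 8 1 9
f 8 9 3
f 9 1 10
f 9 10 3
f 10 1 11
f 10 11 3
f 11 1 2
f 11 2 3
f 13 15 12
f 16 13 12
f 12 15 14
f 14 16 12
f 13 19 15
f 17 13 16
f 17 19 13
f 15 19 14
f 18 16 14
f 14 19 18
f 18 17 16
f 19 17 18
f 20 57 36
f 57 31 60
f 36 60 25
f 57 60 36
f 20 36 32
f 36 25 37
f 32 37 21
f 36 37 32
f 20 32 41
f 32 21 42
f 41 42 27
f 32 42 41
f 20 41 53
f 41 27 56
f 53 56 30
f 41 56 53
f 20 53 57
f 53 30 61
f 57 61 31
f 53 61 57
f 21 37 48
f 37 25 51
f 48 51 29
f 37 51 48
f 25 60 38
f 60 31 59
f 38 59 24
f 60 59 38
f 31 61 58
f 61 30 54
f 58 54 22
f 61 54 58
f 30 56 55
f 56 27 43
f 55 43 26
f 56 43 55
f 27 42 47
f 42 21 44
f 47 44 28
f 42 44 47
f 23 49 35
f 49 29 50
f 35 50 24
f 49 50 35
f 23 35 33
f 35 24 34
f 33 34 22
f 35 34 33
f 23 33 40
f 33 22 39
f 40 39 26
f 33 39 40
f 23 40 45
f 40 26 46
f 45 46 28
f 40 46 45
f 23 45 49
f 45 28 52
f 49 52 29
f 45 52 49
f 24 50 38
f 50 29 51
f 38 51 25
f 50 51 38
f 22 34 58
f 34 24 59
f 58 59 31
f 34 59 58
f 26 39 55
f 39 22 54
f 55 54 30
f 39 54 55
f 28 46 47
f 46 26 43
f 47 43 27
f 46 43 47
f 29 52 48
f 52 28 44
f 48 44 21
f 52 44 48



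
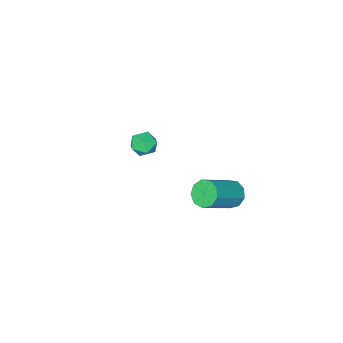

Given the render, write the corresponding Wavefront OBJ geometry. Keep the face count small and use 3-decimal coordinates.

v 1.452 2.969 2.105
v 1.797 3.258 1.595
v 3.332 3.281 2.645
v 2.988 2.991 3.155
v 1.607 3.586 1.865
v 3.143 3.609 2.915
v 1.345 3.625 2.248
v 2.881 3.648 3.297
v 1.133 3.357 2.563
v 2.669 3.379 3.613
v 1.071 2.907 2.665
v 2.606 2.93 3.714
v 1.187 2.486 2.504
v 2.722 2.509 3.554
v 1.427 2.291 2.157
v 2.962 2.314 3.206
v 1.679 2.413 1.786
v 3.214 2.436 2.835
v 1.825 2.795 1.564
v 3.36 2.818 2.613
v 0.662 -2.756 1.253
v 1.007 -2.248 1.574
v 1.633 -3.272 1.026
v 1.978 -2.764 1.347
v 1.584 -3.201 1.714
v 0.983 -2.882 1.854
v 1.657 -2.638 0.746
v 1.056 -2.319 0.886
v 1.622 -2.175 1.261
v 1.577 -2.523 1.86
v 1.063 -2.997 0.74
v 1.018 -3.345 1.339
f 2 1 5
f 2 5 3
f 3 5 6
f 3 6 4
f 5 1 7
f 5 7 6
f 6 7 8
f 6 8 4
f 7 1 9
f 7 9 8
f 8 9 10
f 8 10 4
f 9 1 11
f 9 11 10
f 10 11 12
f 10 12 4
f 11 1 13
f 11 13 12
f 12 13 14
f 12 14 4
f 13 1 15
f 13 15 14
f 14 15 16
f 14 16 4
f 15 1 17
f 15 17 16
f 16 17 18
f 16 18 4
f 17 1 19
f 17 19 18
f 18 19 20
f 18 20 4
f 19 1 2
f 19 2 20
f 20 2 3
f 20 3 4
f 21 32 26
f 21 26 22
f 21 22 28
f 21 28 31
f 21 31 32
f 22 26 30
f 26 32 25
f 32 31 23
f 31 28 27
f 28 22 29
f 24 30 25
f 24 25 23
f 24 23 27
f 24 27 29
f 24 29 30
f 25 30 26
f 23 25 32
f 27 23 31
f 29 27 28
f 30 29 22



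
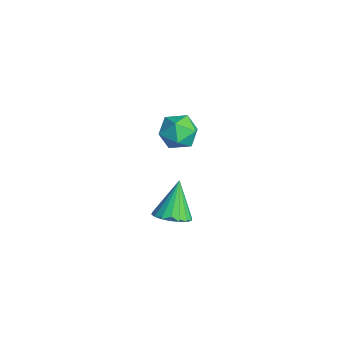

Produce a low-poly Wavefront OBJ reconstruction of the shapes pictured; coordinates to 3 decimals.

v -1.199 2.843 2.554
v -0.648 2.445 2.27
v -1.612 1.875 3.11
v -1.061 1.477 2.826
v -0.921 1.989 3.336
v -0.665 2.588 2.992
v -1.595 1.732 2.388
v -1.339 2.331 2.044
v -0.893 1.759 2.168
v -0.476 1.917 2.753
v -1.784 2.403 2.627
v -1.367 2.561 3.212
v 2.856 0.579 2.51
v 3.389 0.878 2.662
v 2.284 1.021 3.65
v 3.249 1.071 2.516
v 3.03 1.167 2.369
v 2.777 1.147 2.25
v 2.54 1.014 2.182
v 2.365 0.794 2.18
v 2.288 0.532 2.243
v 2.323 0.28 2.359
v 2.464 0.086 2.504
v 2.682 -0.01 2.652
v 2.935 0.01 2.771
v 3.172 0.143 2.838
v 3.347 0.363 2.841
v 3.425 0.625 2.778
f 1 12 6
f 1 6 2
f 1 2 8
f 1 8 11
f 1 11 12
f 2 6 10
f 6 12 5
f 12 11 3
f 11 8 7
f 8 2 9
f 4 10 5
f 4 5 3
f 4 3 7
f 4 7 9
f 4 9 10
f 5 10 6
f 3 5 12
f 7 3 11
f 9 7 8
f 10 9 2
f 14 13 16
f 14 16 15
f 16 13 17
f 16 17 15
f 17 13 18
f 17 18 15
f 18 13 19
f 18 19 15
f 19 13 20
f 19 20 15
f 20 13 21
f 20 21 15
f 21 13 22
f 21 22 15
f 22 13 23
f 22 23 15
f 23 13 24
f 23 24 15
f 24 13 25
f 24 25 15
f 25 13 26
f 25 26 15
f 26 13 27
f 26 27 15
f 27 13 28
f 27 28 15
f 28 13 14
f 28 14 15



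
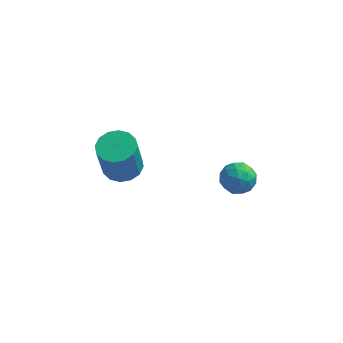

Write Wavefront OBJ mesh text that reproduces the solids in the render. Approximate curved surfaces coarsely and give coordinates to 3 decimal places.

v -2.136 0.421 -0.913
v -1.183 0.484 -0.819
v -1.351 0.002 1.207
v -2.304 -0.061 1.113
v -1.352 0.942 -0.724
v -1.52 0.459 1.302
v -1.731 1.26 -0.68
v -1.899 0.777 1.346
v -2.219 1.353 -0.698
v -2.387 0.871 1.328
v -2.684 1.197 -0.774
v -2.852 0.714 1.253
v -3.003 0.833 -0.887
v -3.171 0.35 1.139
v -3.089 0.358 -1.007
v -3.257 -0.124 1.019
v -2.92 -0.099 -1.102
v -3.088 -0.582 0.924
v -2.541 -0.417 -1.146
v -2.709 -0.9 0.88
v -2.053 -0.511 -1.128
v -2.221 -0.993 0.898
v -1.588 -0.354 -1.053
v -1.756 -0.837 0.974
v -1.269 0.01 -0.939
v -1.437 -0.473 1.087
v 3.452 -0.373 1.248
v 4.161 -0.882 1.235
v 2.639 -1.498 0.985
v 3.348 -2.007 0.972
v 3.081 -1.65 1.723
v 3.583 -0.955 1.885
v 3.217 -1.425 0.335
v 3.719 -0.73 0.497
v 4.015 -1.532 0.671
v 3.931 -1.672 1.528
v 2.869 -0.708 0.692
v 2.785 -0.848 1.549
v 3.878 -0.529 1.264
v 2.922 -1.851 0.956
v 2.765 -1.641 1.397
v 3.182 -1.941 1.389
v 3.538 -0.572 1.646
v 3.955 -0.871 1.639
v 3.32 -1.322 1.925
v 2.845 -1.509 0.581
v 3.262 -1.808 0.574
v 3.618 -0.439 0.831
v 4.035 -0.739 0.823
v 3.48 -1.058 0.295
v 4.209 -1.21 0.925
v 3.731 -1.871 0.771
v 3.654 -1.529 0.396
v 3.949 -1.121 0.492
v 4.159 -1.292 1.429
v 3.682 -1.953 1.275
v 3.525 -1.744 1.716
v 3.82 -1.335 1.811
v 4.074 -1.674 1.098
v 3.118 -0.427 0.945
v 2.641 -1.088 0.791
v 2.98 -1.045 0.409
v 3.275 -0.636 0.504
v 3.069 -0.509 1.449
v 2.591 -1.17 1.295
v 2.851 -1.259 1.728
v 3.146 -0.851 1.824
v 2.726 -0.706 1.122
f 2 1 5
f 2 5 3
f 3 5 6
f 3 6 4
f 5 1 7
f 5 7 6
f 6 7 8
f 6 8 4
f 7 1 9
f 7 9 8
f 8 9 10
f 8 10 4
f 9 1 11
f 9 11 10
f 10 11 12
f 10 12 4
f 11 1 13
f 11 13 12
f 12 13 14
f 12 14 4
f 13 1 15
f 13 15 14
f 14 15 16
f 14 16 4
f 15 1 17
f 15 17 16
f 16 17 18
f 16 18 4
f 17 1 19
f 17 19 18
f 18 19 20
f 18 20 4
f 19 1 21
f 19 21 20
f 20 21 22
f 20 22 4
f 21 1 23
f 21 23 22
f 22 23 24
f 22 24 4
f 23 1 25
f 23 25 24
f 24 25 26
f 24 26 4
f 25 1 2
f 25 2 26
f 26 2 3
f 26 3 4
f 27 64 43
f 64 38 67
f 43 67 32
f 64 67 43
f 27 43 39
f 43 32 44
f 39 44 28
f 43 44 39
f 27 39 48
f 39 28 49
f 48 49 34
f 39 49 48
f 27 48 60
f 48 34 63
f 60 63 37
f 48 63 60
f 27 60 64
f 60 37 68
f 64 68 38
f 60 68 64
f 28 44 55
f 44 32 58
f 55 58 36
f 44 58 55
f 32 67 45
f 67 38 66
f 45 66 31
f 67 66 45
f 38 68 65
f 68 37 61
f 65 61 29
f 68 61 65
f 37 63 62
f 63 34 50
f 62 50 33
f 63 50 62
f 34 49 54
f 49 28 51
f 54 51 35
f 49 51 54
f 30 56 42
f 56 36 57
f 42 57 31
f 56 57 42
f 30 42 40
f 42 31 41
f 40 41 29
f 42 41 40
f 30 40 47
f 40 29 46
f 47 46 33
f 40 46 47
f 30 47 52
f 47 33 53
f 52 53 35
f 47 53 52
f 30 52 56
f 52 35 59
f 56 59 36
f 52 59 56
f 31 57 45
f 57 36 58
f 45 58 32
f 57 58 45
f 29 41 65
f 41 31 66
f 65 66 38
f 41 66 65
f 33 46 62
f 46 29 61
f 62 61 37
f 46 61 62
f 35 53 54
f 53 33 50
f 54 50 34
f 53 50 54
f 36 59 55
f 59 35 51
f 55 51 28
f 59 51 55



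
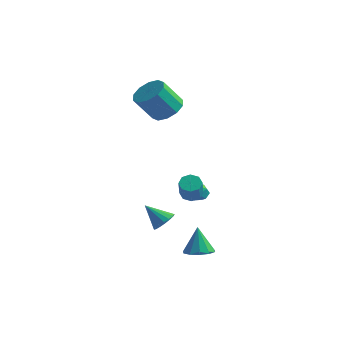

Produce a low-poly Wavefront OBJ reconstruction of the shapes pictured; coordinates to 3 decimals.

v 0.182 -0.486 -3.083
v 0.688 -0.422 -2.546
v -0.882 -0.674 -2.057
v 0.578 -0.089 -2.599
v 0.377 0.153 -2.763
v 0.132 0.248 -3
v -0.102 0.175 -3.256
v -0.271 -0.049 -3.472
v -0.336 -0.373 -3.599
v -0.282 -0.723 -3.608
v -0.122 -1.018 -3.497
v 0.108 -1.192 -3.29
v 0.354 -1.204 -3.036
v 0.562 -1.051 -2.793
v 0.682 -0.769 -2.616
v 0.721 2.779 -1.704
v 1.113 2.72 -2.208
v 0.267 1.88 -1.952
v 0.659 1.821 -2.456
v 0.892 1.768 -1.861
v 1.172 2.324 -1.707
v 0.208 2.276 -2.453
v 0.488 2.832 -2.299
v 0.796 2.409 -2.671
v 1.219 2.095 -2.305
v 0.161 2.505 -1.855
v 0.584 2.191 -1.489
v 3.742 -3.117 -2.872
v 4.534 -2.892 -2.768
v 3.438 -2.743 -1.368
v 4.271 -2.48 -2.924
v 3.806 -2.311 -3.06
v 3.317 -2.45 -3.124
v 2.99 -2.844 -3.092
v 2.95 -3.342 -2.977
v 3.213 -3.754 -2.821
v 3.678 -3.923 -2.685
v 4.167 -3.784 -2.621
v 4.495 -3.39 -2.652
v -1.992 3.607 3.011
v -1.119 3.084 3.169
v -1.855 2.31 4.667
v -2.728 2.833 4.509
v -1.075 3.639 3.477
v -1.81 2.865 4.976
v -1.38 4.182 3.608
v -2.116 3.407 5.106
v -1.92 4.505 3.51
v -2.655 3.731 5.009
v -2.487 4.485 3.222
v -3.222 3.711 4.72
v -2.865 4.13 2.853
v -3.601 3.356 4.351
v -2.91 3.575 2.544
v -3.645 2.801 4.043
v -2.604 3.033 2.414
v -3.34 2.258 3.912
v -2.065 2.709 2.511
v -2.8 1.935 4.01
v -1.498 2.729 2.8
v -2.233 1.955 4.298
v 0.521 1.767 -1.877
v 0.787 1.319 -2.231
v 1.145 0.605 -1.057
v 0.879 1.053 -0.703
v 1.097 1.669 -2.112
v 1.455 0.955 -0.938
v 1.07 2.076 -1.856
v 1.427 1.362 -0.682
v 0.721 2.303 -1.612
v 1.079 1.589 -0.438
v 0.255 2.215 -1.523
v 0.613 1.501 -0.349
v -0.055 1.865 -1.642
v 0.303 1.151 -0.468
v -0.027 1.458 -1.898
v 0.33 0.744 -0.724
v 0.321 1.231 -2.142
v 0.679 0.517 -0.968
f 2 1 4
f 2 4 3
f 4 1 5
f 4 5 3
f 5 1 6
f 5 6 3
f 6 1 7
f 6 7 3
f 7 1 8
f 7 8 3
f 8 1 9
f 8 9 3
f 9 1 10
f 9 10 3
f 10 1 11
f 10 11 3
f 11 1 12
f 11 12 3
f 12 1 13
f 12 13 3
f 13 1 14
f 13 14 3
f 14 1 15
f 14 15 3
f 15 1 2
f 15 2 3
f 16 27 21
f 16 21 17
f 16 17 23
f 16 23 26
f 16 26 27
f 17 21 25
f 21 27 20
f 27 26 18
f 26 23 22
f 23 17 24
f 19 25 20
f 19 20 18
f 19 18 22
f 19 22 24
f 19 24 25
f 20 25 21
f 18 20 27
f 22 18 26
f 24 22 23
f 25 24 17
f 29 28 31
f 29 31 30
f 31 28 32
f 31 32 30
f 32 28 33
f 32 33 30
f 33 28 34
f 33 34 30
f 34 28 35
f 34 35 30
f 35 28 36
f 35 36 30
f 36 28 37
f 36 37 30
f 37 28 38
f 37 38 30
f 38 28 39
f 38 39 30
f 39 28 29
f 39 29 30
f 41 40 44
f 41 44 42
f 42 44 45
f 42 45 43
f 44 40 46
f 44 46 45
f 45 46 47
f 45 47 43
f 46 40 48
f 46 48 47
f 47 48 49
f 47 49 43
f 48 40 50
f 48 50 49
f 49 50 51
f 49 51 43
f 50 40 52
f 50 52 51
f 51 52 53
f 51 53 43
f 52 40 54
f 52 54 53
f 53 54 55
f 53 55 43
f 54 40 56
f 54 56 55
f 55 56 57
f 55 57 43
f 56 40 58
f 56 58 57
f 57 58 59
f 57 59 43
f 58 40 60
f 58 60 59
f 59 60 61
f 59 61 43
f 60 40 41
f 60 41 61
f 61 41 42
f 61 42 43
f 63 62 66
f 63 66 64
f 64 66 67
f 64 67 65
f 66 62 68
f 66 68 67
f 67 68 69
f 67 69 65
f 68 62 70
f 68 70 69
f 69 70 71
f 69 71 65
f 70 62 72
f 70 72 71
f 71 72 73
f 71 73 65
f 72 62 74
f 72 74 73
f 73 74 75
f 73 75 65
f 74 62 76
f 74 76 75
f 75 76 77
f 75 77 65
f 76 62 78
f 76 78 77
f 77 78 79
f 77 79 65
f 78 62 63
f 78 63 79
f 79 63 64
f 79 64 65



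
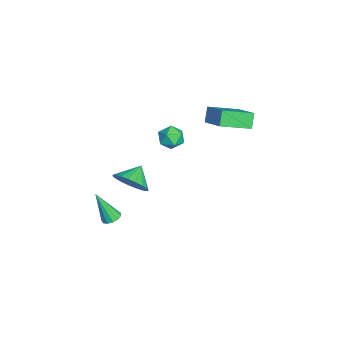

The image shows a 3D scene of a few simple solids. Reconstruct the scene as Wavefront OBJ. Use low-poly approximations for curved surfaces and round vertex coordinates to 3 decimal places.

v -0.861 1.974 2.352
v -1.391 2.091 3.168
v -1.433 3.615 1.745
v -1.963 3.732 2.561
v 0.523 2.748 3.139
v -0.007 2.865 3.955
v -0.049 4.389 2.532
v -0.579 4.506 3.348
v -2.132 -2.006 -3.811
v -1.49 -2.088 -2.934
v -3.048 -1.454 -3.089
v -1.374 -1.682 -3.098
v -1.39 -1.331 -3.385
v -1.533 -1.098 -3.745
v -1.78 -1.021 -4.117
v -2.088 -1.114 -4.437
v -2.404 -1.362 -4.647
v -2.673 -1.721 -4.714
v -2.848 -2.129 -4.624
v -2.899 -2.516 -4.394
v -2.818 -2.815 -4.063
v -2.618 -2.974 -3.688
v -2.334 -2.965 -3.335
v -2.016 -2.791 -3.064
v -1.717 -2.481 -2.922
v 3.061 -2.654 -2.192
v 3.424 -2.29 -1.996
v 2.919 -3.446 -0.448
v 3.144 -2.161 -1.961
v 2.838 -2.19 -1.999
v 2.603 -2.365 -2.098
v 2.513 -2.632 -2.227
v 2.597 -2.906 -2.344
v 2.829 -3.1 -2.413
v 3.134 -3.152 -2.412
v 3.417 -3.046 -2.341
v 3.586 -2.815 -2.222
v 3.589 -2.533 -2.094
v -1.714 0.436 0.19
v -1.122 0.902 0.455
v -1.398 -0.462 1.065
v -0.806 0.004 1.33
v -1.566 0.214 1.456
v -1.762 0.769 0.915
v -0.758 -0.329 0.605
v -0.954 0.226 0.064
v -0.531 0.43 0.711
v -1.031 0.765 1.237
v -1.489 -0.325 0.283
v -1.989 0.01 0.809
f 2 4 1
f 5 2 1
f 1 4 3
f 3 5 1
f 2 8 4
f 6 2 5
f 6 8 2
f 4 8 3
f 7 5 3
f 3 8 7
f 7 6 5
f 8 6 7
f 10 9 12
f 10 12 11
f 12 9 13
f 12 13 11
f 13 9 14
f 13 14 11
f 14 9 15
f 14 15 11
f 15 9 16
f 15 16 11
f 16 9 17
f 16 17 11
f 17 9 18
f 17 18 11
f 18 9 19
f 18 19 11
f 19 9 20
f 19 20 11
f 20 9 21
f 20 21 11
f 21 9 22
f 21 22 11
f 22 9 23
f 22 23 11
f 23 9 24
f 23 24 11
f 24 9 25
f 24 25 11
f 25 9 10
f 25 10 11
f 27 26 29
f 27 29 28
f 29 26 30
f 29 30 28
f 30 26 31
f 30 31 28
f 31 26 32
f 31 32 28
f 32 26 33
f 32 33 28
f 33 26 34
f 33 34 28
f 34 26 35
f 34 35 28
f 35 26 36
f 35 36 28
f 36 26 37
f 36 37 28
f 37 26 38
f 37 38 28
f 38 26 27
f 38 27 28
f 39 50 44
f 39 44 40
f 39 40 46
f 39 46 49
f 39 49 50
f 40 44 48
f 44 50 43
f 50 49 41
f 49 46 45
f 46 40 47
f 42 48 43
f 42 43 41
f 42 41 45
f 42 45 47
f 42 47 48
f 43 48 44
f 41 43 50
f 45 41 49
f 47 45 46
f 48 47 40



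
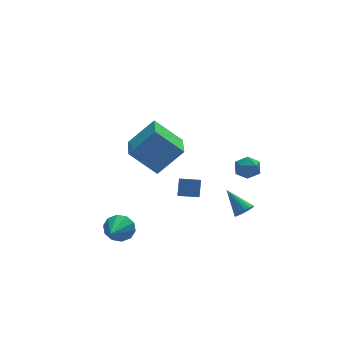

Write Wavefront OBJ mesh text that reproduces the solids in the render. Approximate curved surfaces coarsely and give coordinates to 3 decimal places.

v -1.944 -3.068 1.727
v -3.123 -2.477 2.922
v -1.4 -1.174 1.327
v -2.58 -0.584 2.522
v -0.7 -3.156 2.998
v -1.88 -2.566 4.193
v -0.157 -1.263 2.598
v -1.336 -0.672 3.793
v 2.313 -1.72 0.096
v 2.68 -1.122 -0.043
v 3.2 -2.118 0.723
v 3.567 -1.52 0.584
v 2.99 -1.496 1.007
v 2.443 -1.25 0.619
v 3.437 -1.99 0.061
v 2.89 -1.744 -0.327
v 3.375 -1.289 -0.065
v 3.099 -0.984 0.519
v 2.781 -2.256 0.161
v 2.505 -1.951 0.745
v -3.47 -2.018 -2.304
v -3.079 -1.936 -1.635
v -4.27 -3.342 -1.676
v -3.484 -1.677 -1.603
v -3.883 -1.547 -1.84
v -4.125 -1.598 -2.254
v -4.116 -1.809 -2.687
v -3.861 -2.1 -2.974
v -3.456 -2.359 -3.006
v -3.056 -2.489 -2.769
v -2.815 -2.438 -2.355
v -2.823 -2.227 -1.922
v 0.022 -0.051 -1.999
v 0.268 0.447 -1.144
v 0.353 1.053 -2.738
v 0.6 1.552 -1.883
v 0.98 -0.392 -2.077
v 1.227 0.107 -1.222
v 1.312 0.713 -2.816
v 1.558 1.211 -1.961
v 2.387 -2.78 -1.864
v 2.614 -2.391 -2.181
v 1.873 -1.72 -0.936
v 2.373 -2.421 -2.281
v 2.134 -2.533 -2.286
v 1.954 -2.701 -2.194
v 1.873 -2.888 -2.026
v 1.91 -3.049 -1.822
v 2.056 -3.149 -1.627
v 2.278 -3.164 -1.487
v 2.525 -3.091 -1.433
v 2.741 -2.947 -1.478
v 2.876 -2.764 -1.611
v 2.898 -2.585 -1.803
v 2.804 -2.451 -2.009
f 2 4 1
f 5 2 1
f 1 4 3
f 3 5 1
f 2 8 4
f 6 2 5
f 6 8 2
f 4 8 3
f 7 5 3
f 3 8 7
f 7 6 5
f 8 6 7
f 9 20 14
f 9 14 10
f 9 10 16
f 9 16 19
f 9 19 20
f 10 14 18
f 14 20 13
f 20 19 11
f 19 16 15
f 16 10 17
f 12 18 13
f 12 13 11
f 12 11 15
f 12 15 17
f 12 17 18
f 13 18 14
f 11 13 20
f 15 11 19
f 17 15 16
f 18 17 10
f 22 21 24
f 22 24 23
f 24 21 25
f 24 25 23
f 25 21 26
f 25 26 23
f 26 21 27
f 26 27 23
f 27 21 28
f 27 28 23
f 28 21 29
f 28 29 23
f 29 21 30
f 29 30 23
f 30 21 31
f 30 31 23
f 31 21 32
f 31 32 23
f 32 21 22
f 32 22 23
f 34 36 33
f 37 34 33
f 33 36 35
f 35 37 33
f 34 40 36
f 38 34 37
f 38 40 34
f 36 40 35
f 39 37 35
f 35 40 39
f 39 38 37
f 40 38 39
f 42 41 44
f 42 44 43
f 44 41 45
f 44 45 43
f 45 41 46
f 45 46 43
f 46 41 47
f 46 47 43
f 47 41 48
f 47 48 43
f 48 41 49
f 48 49 43
f 49 41 50
f 49 50 43
f 50 41 51
f 50 51 43
f 51 41 52
f 51 52 43
f 52 41 53
f 52 53 43
f 53 41 54
f 53 54 43
f 54 41 55
f 54 55 43
f 55 41 42
f 55 42 43

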